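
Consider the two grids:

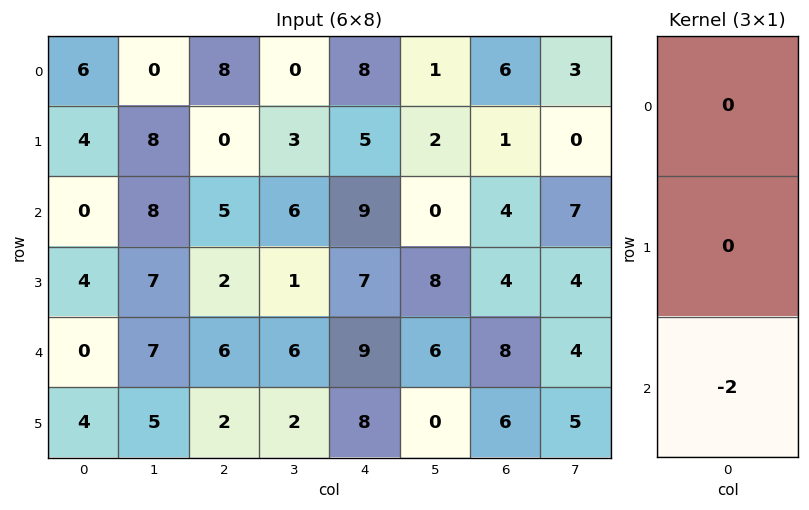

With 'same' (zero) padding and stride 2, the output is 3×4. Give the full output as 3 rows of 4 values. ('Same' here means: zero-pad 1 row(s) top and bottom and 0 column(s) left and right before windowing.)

-8 0 -10 -2
-8 -4 -14 -8
-8 -4 -16 -12

Output[0,0]: The receptive field on the zero-padded input at this output position is [0 / 6 / 4]. Elementwise product with the kernel and sum: 4·-2.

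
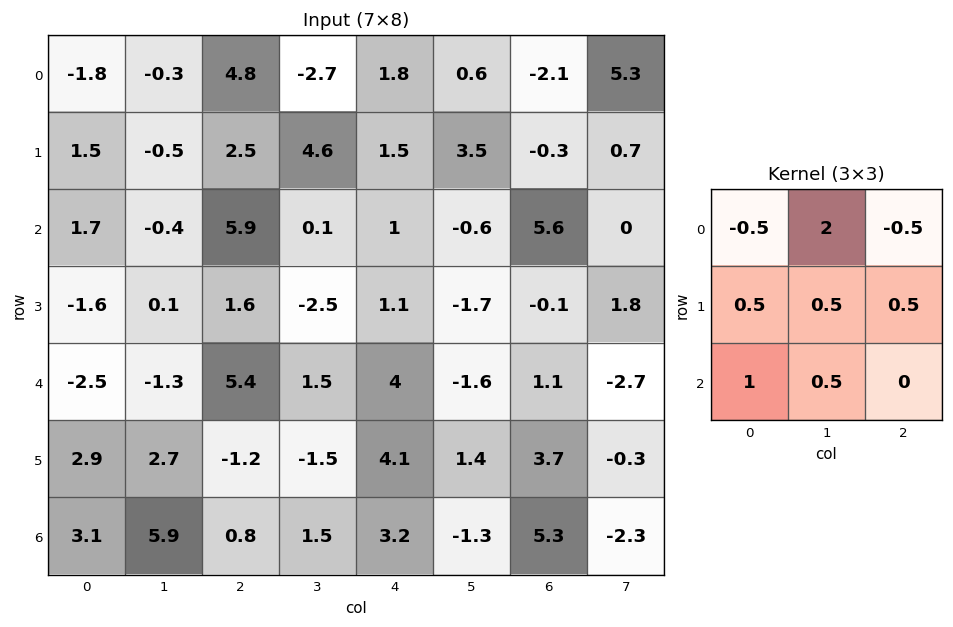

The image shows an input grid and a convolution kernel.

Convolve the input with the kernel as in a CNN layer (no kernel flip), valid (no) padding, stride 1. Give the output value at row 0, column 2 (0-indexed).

The receptive field on the input at this output position is [4.8 -2.7 1.8 / 2.5 4.6 1.5 / 5.9 0.1 1]. Elementwise product with the kernel and sum: 4.8·-0.5 + -2.7·2 + 1.8·-0.5 + 2.5·0.5 + 4.6·0.5 + 1.5·0.5 + 5.9·1 + 0.1·0.5.

1.55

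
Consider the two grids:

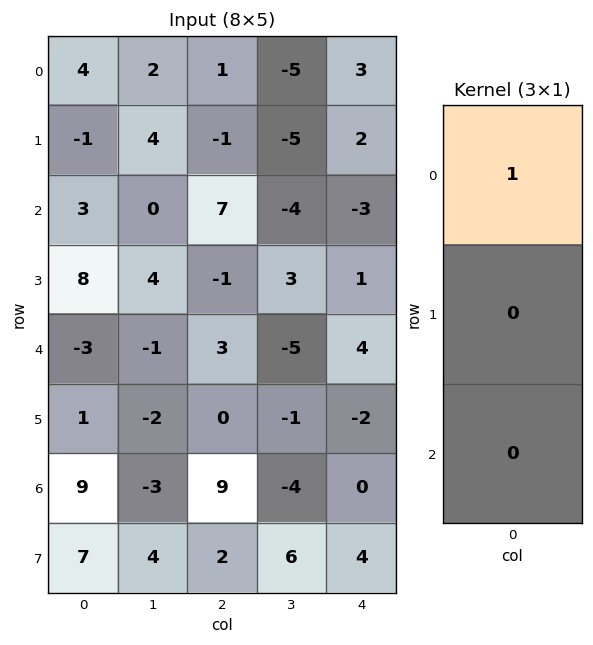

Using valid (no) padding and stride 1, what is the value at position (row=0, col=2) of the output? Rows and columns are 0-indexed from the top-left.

The receptive field on the input at this output position is [1 / -1 / 7]. Elementwise product with the kernel and sum: 1·1.

1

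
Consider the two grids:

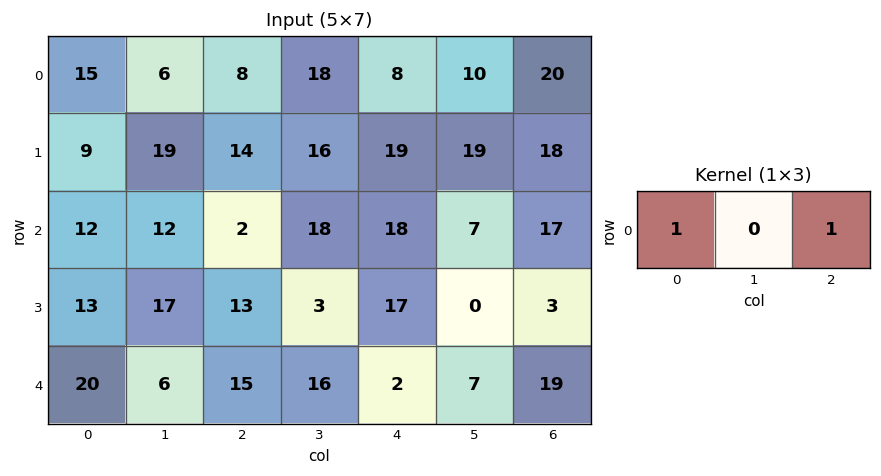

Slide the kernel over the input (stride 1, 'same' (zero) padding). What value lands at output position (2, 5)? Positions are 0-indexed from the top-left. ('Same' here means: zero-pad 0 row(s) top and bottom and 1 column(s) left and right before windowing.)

The receptive field on the zero-padded input at this output position is [18 7 17]. Elementwise product with the kernel and sum: 18·1 + 17·1.

35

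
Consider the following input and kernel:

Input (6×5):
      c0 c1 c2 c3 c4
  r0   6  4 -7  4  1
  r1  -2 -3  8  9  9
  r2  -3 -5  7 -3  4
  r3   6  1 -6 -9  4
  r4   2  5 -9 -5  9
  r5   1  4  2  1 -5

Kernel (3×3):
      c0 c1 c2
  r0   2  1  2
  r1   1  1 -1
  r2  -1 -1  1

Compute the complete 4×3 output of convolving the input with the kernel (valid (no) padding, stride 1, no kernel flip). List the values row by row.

Output[0,0]: The receptive field on the input at this output position is [6 4 -7 / -2 -3 8 / -3 -5 7]. Elementwise product with the kernel and sum: 6·2 + 4·1 + -7·2 + -2·1 + -3·1 + 8·-1 + -3·-1 + -5·-1 + 7·1.

4 0 0
-19 21 62
0 -6 23
14 -26 -44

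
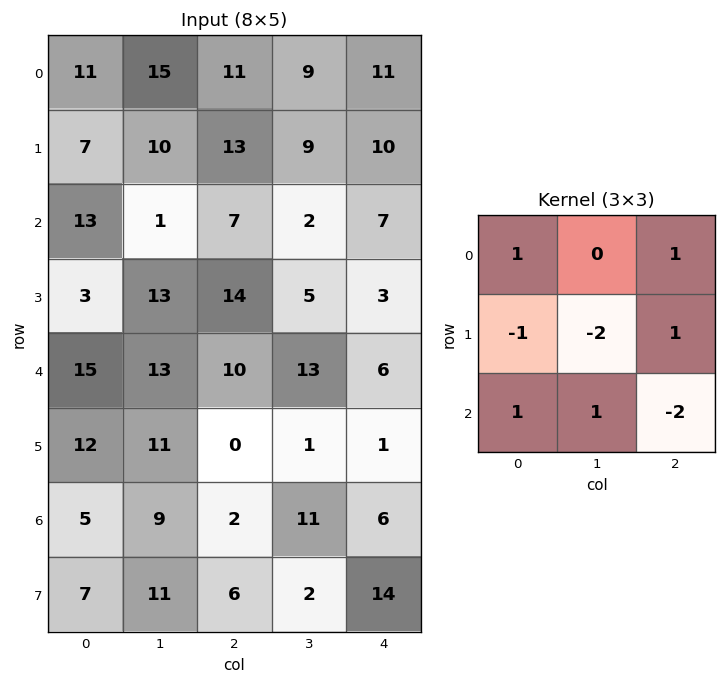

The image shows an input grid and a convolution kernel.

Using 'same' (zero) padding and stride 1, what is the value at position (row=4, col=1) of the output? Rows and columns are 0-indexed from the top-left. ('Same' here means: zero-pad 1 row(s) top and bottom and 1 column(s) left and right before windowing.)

9

The receptive field on the zero-padded input at this output position is [3 13 14 / 15 13 10 / 12 11 0]. Elementwise product with the kernel and sum: 3·1 + 14·1 + 15·-1 + 13·-2 + 10·1 + 12·1 + 11·1 + 0·-2.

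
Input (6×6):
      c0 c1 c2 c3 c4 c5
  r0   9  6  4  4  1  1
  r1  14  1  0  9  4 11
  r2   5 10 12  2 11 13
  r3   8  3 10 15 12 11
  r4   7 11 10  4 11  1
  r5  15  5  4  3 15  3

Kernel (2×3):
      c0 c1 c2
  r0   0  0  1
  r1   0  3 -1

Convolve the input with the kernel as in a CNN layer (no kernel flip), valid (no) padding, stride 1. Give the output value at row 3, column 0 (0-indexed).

33

The receptive field on the input at this output position is [8 3 10 / 7 11 10]. Elementwise product with the kernel and sum: 10·1 + 11·3 + 10·-1.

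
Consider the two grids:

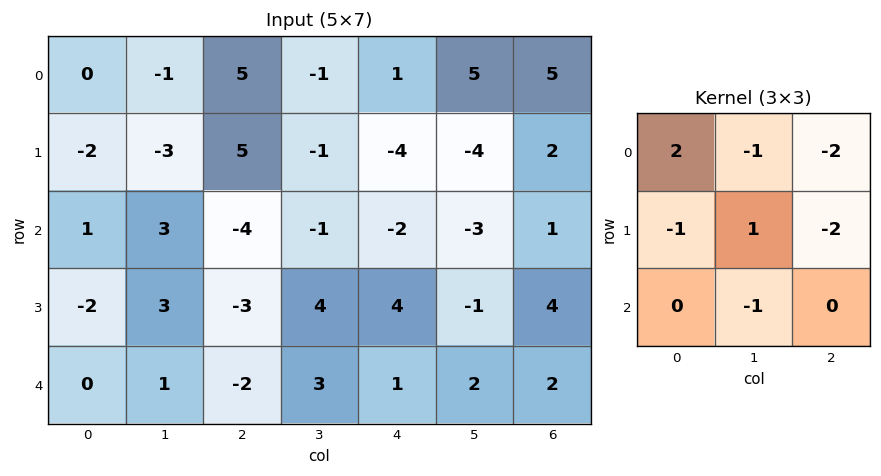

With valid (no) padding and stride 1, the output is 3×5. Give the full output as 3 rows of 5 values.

Output[0,0]: The receptive field on the input at this output position is [0 -1 5 / -2 -3 5 / 1 3 -4]. Elementwise product with the kernel and sum: 0·2 + -1·-1 + 5·-2 + -2·-1 + -3·1 + 5·-2 + 3·-1.

-23 9 12 -6 -14
-4 -11 22 11 -10
17 0 -7 7 -18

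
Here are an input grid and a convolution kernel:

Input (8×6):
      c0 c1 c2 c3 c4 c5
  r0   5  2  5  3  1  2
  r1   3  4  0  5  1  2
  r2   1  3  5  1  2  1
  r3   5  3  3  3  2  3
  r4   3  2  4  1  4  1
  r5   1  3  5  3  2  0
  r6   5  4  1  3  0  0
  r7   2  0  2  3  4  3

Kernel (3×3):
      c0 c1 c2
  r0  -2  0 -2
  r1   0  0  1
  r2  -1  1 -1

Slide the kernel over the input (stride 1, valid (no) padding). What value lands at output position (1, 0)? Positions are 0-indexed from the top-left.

The receptive field on the input at this output position is [3 4 0 / 1 3 5 / 5 3 3]. Elementwise product with the kernel and sum: 3·-2 + 0·-2 + 5·1 + 5·-1 + 3·1 + 3·-1.

-6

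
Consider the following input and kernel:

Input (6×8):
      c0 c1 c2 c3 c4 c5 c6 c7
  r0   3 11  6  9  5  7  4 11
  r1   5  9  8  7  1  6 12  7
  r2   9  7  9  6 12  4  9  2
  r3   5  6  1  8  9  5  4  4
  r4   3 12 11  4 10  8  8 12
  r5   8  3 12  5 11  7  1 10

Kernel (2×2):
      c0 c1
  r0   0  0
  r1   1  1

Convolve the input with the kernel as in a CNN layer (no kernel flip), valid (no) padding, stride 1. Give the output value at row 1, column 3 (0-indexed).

The receptive field on the input at this output position is [7 1 / 6 12]. Elementwise product with the kernel and sum: 6·1 + 12·1.

18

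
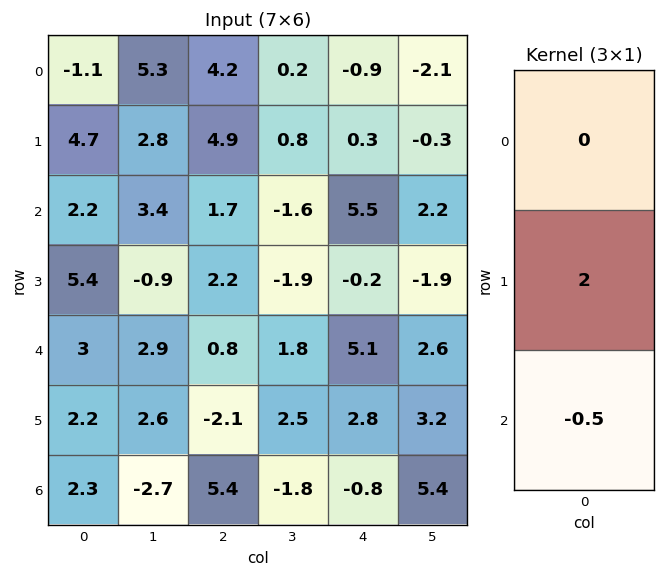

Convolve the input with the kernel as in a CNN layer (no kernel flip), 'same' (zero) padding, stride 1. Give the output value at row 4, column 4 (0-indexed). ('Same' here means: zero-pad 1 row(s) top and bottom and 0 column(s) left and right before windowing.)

The receptive field on the zero-padded input at this output position is [-0.2 / 5.1 / 2.8]. Elementwise product with the kernel and sum: 5.1·2 + 2.8·-0.5.

8.8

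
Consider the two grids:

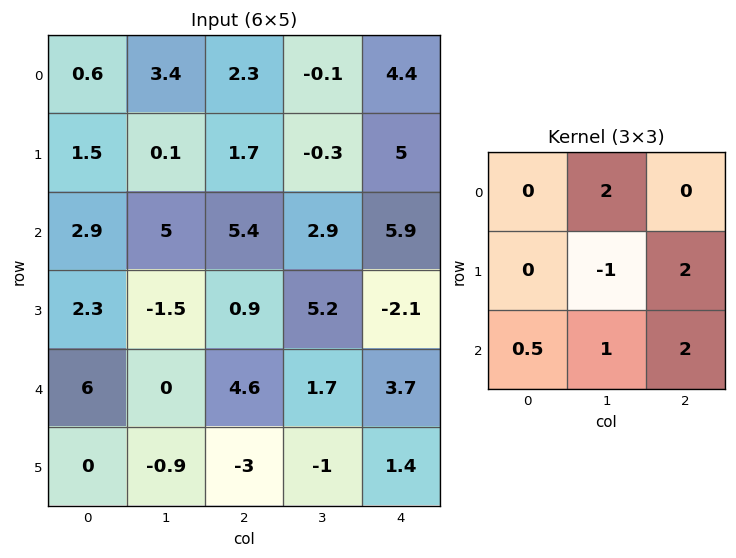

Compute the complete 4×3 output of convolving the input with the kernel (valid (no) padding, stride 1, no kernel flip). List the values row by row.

27.35 16 27.5
7.45 14.35 9.75
25.5 28.3 7.8
-0.7 -4.85 16.4

Output[0,0]: The receptive field on the input at this output position is [0.6 3.4 2.3 / 1.5 0.1 1.7 / 2.9 5 5.4]. Elementwise product with the kernel and sum: 3.4·2 + 0.1·-1 + 1.7·2 + 2.9·0.5 + 5·1 + 5.4·2.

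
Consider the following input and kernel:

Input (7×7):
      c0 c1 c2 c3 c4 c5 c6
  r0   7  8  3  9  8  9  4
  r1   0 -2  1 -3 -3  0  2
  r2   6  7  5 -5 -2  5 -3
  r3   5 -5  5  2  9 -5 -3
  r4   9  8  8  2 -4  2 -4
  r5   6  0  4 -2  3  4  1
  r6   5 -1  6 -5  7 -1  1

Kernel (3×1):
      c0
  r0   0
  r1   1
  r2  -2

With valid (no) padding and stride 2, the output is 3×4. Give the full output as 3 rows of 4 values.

Output[0,0]: The receptive field on the input at this output position is [7 / 0 / 6]. Elementwise product with the kernel and sum: 0·1 + 6·-2.
Output[0,1]: The receptive field on the input at this output position is [3 / 1 / 5]. Elementwise product with the kernel and sum: 1·1 + 5·-2.

-12 -9 1 8
-13 -11 17 5
-4 -8 -11 -1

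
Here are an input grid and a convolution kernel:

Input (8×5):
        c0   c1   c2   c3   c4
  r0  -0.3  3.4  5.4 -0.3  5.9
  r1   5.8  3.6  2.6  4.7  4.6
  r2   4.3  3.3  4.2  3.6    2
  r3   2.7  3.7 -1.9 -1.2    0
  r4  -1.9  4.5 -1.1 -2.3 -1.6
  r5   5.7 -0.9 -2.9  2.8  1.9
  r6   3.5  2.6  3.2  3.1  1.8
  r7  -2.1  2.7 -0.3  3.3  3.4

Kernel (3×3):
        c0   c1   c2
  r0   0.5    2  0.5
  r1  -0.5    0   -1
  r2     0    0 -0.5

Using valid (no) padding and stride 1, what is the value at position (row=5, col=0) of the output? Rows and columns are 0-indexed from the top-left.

The receptive field on the input at this output position is [5.7 -0.9 -2.9 / 3.5 2.6 3.2 / -2.1 2.7 -0.3]. Elementwise product with the kernel and sum: 5.7·0.5 + -0.9·2 + -2.9·0.5 + 3.5·-0.5 + 3.2·-1 + -0.3·-0.5.

-5.2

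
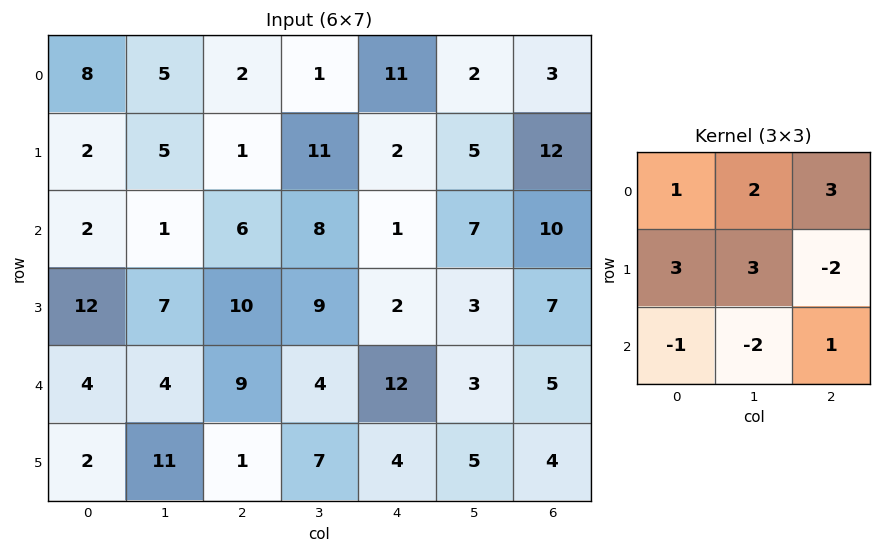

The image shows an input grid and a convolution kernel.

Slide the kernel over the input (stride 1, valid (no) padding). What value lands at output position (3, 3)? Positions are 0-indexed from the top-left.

The receptive field on the input at this output position is [9 2 3 / 4 12 3 / 7 4 5]. Elementwise product with the kernel and sum: 9·1 + 2·2 + 3·3 + 4·3 + 12·3 + 3·-2 + 7·-1 + 4·-2 + 5·1.

54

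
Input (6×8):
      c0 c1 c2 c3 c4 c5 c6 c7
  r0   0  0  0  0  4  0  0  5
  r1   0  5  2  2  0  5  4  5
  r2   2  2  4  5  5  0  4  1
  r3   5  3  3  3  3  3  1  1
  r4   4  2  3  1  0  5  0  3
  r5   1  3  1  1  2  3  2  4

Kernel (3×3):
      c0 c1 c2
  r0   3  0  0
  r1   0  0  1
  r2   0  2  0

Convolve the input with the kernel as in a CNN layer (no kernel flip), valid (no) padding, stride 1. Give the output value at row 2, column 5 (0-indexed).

1

The receptive field on the input at this output position is [0 4 1 / 3 1 1 / 5 0 3]. Elementwise product with the kernel and sum: 0·3 + 1·1 + 0·2.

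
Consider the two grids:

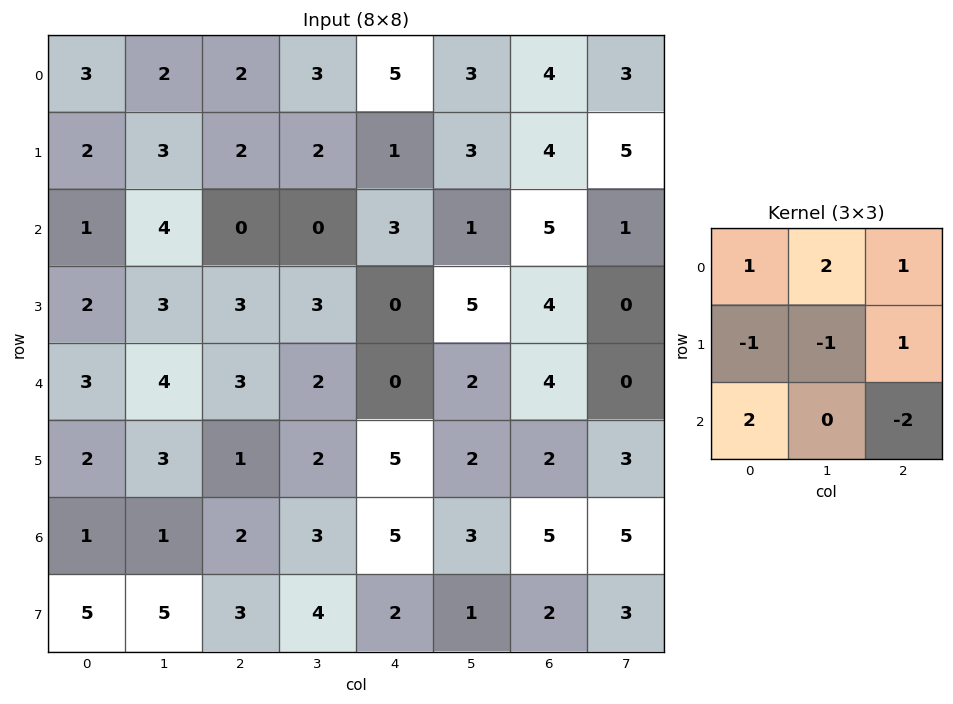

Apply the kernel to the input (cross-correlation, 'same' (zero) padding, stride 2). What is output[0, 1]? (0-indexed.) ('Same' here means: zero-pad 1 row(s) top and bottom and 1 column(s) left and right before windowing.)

1

The receptive field on the zero-padded input at this output position is [0 0 0 / 2 2 3 / 3 2 2]. Elementwise product with the kernel and sum: 0·1 + 0·2 + 0·1 + 2·-1 + 2·-1 + 3·1 + 3·2 + 2·-2.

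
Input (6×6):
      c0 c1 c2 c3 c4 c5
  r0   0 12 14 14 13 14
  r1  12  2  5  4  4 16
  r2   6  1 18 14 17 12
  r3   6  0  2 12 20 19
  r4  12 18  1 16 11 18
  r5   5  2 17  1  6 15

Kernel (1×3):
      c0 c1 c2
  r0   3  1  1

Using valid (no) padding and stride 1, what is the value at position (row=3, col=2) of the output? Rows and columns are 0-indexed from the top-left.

38

The receptive field on the input at this output position is [2 12 20]. Elementwise product with the kernel and sum: 2·3 + 12·1 + 20·1.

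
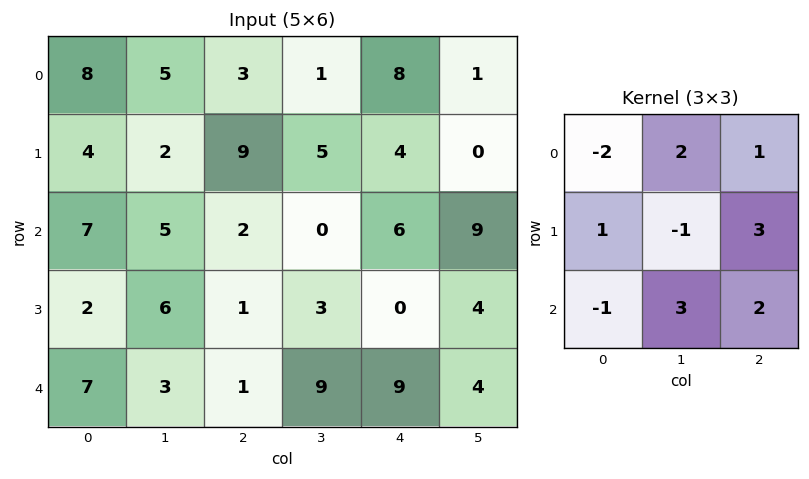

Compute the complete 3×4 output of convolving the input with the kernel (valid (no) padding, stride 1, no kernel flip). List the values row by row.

Output[0,0]: The receptive field on the input at this output position is [8 5 3 / 4 2 9 / 7 5 2]. Elementwise product with the kernel and sum: 8·-2 + 5·2 + 3·1 + 4·1 + 2·-1 + 9·3 + 7·-1 + 5·3 + 2·2.
Output[0,1]: The receptive field on the input at this output position is [5 3 1 / 2 9 5 / 5 2 0]. Elementwise product with the kernel and sum: 5·-2 + 3·2 + 1·1 + 2·1 + 9·-1 + 5·3 + 5·-1 + 2·3 + 0·2.

38 6 30 52
31 25 24 24
1 26 44 62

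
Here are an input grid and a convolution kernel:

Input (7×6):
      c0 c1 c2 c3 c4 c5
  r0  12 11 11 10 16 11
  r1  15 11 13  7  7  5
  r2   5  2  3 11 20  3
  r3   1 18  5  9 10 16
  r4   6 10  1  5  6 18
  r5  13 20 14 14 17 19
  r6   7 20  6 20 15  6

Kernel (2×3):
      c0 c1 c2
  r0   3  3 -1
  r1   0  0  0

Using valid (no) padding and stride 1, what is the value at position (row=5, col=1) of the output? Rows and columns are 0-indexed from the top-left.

88

The receptive field on the input at this output position is [20 14 14 / 20 6 20]. Elementwise product with the kernel and sum: 20·3 + 14·3 + 14·-1.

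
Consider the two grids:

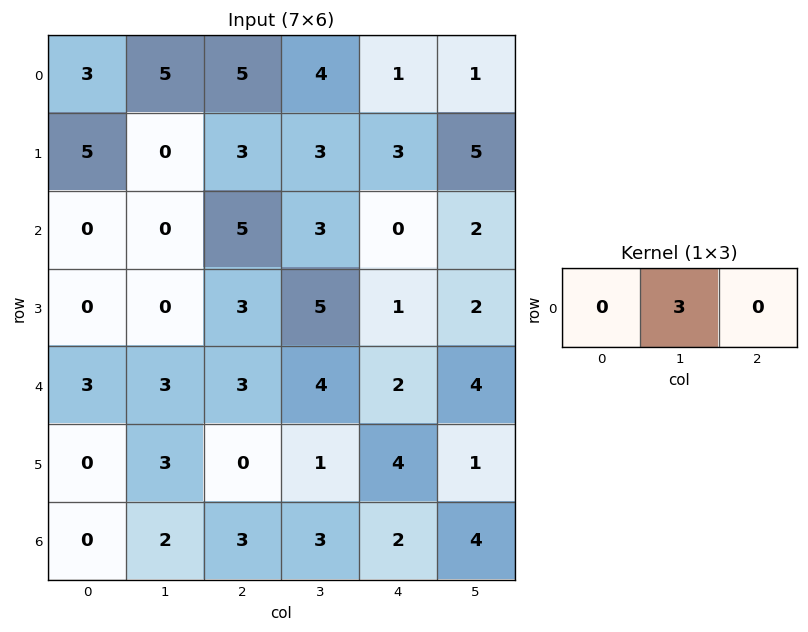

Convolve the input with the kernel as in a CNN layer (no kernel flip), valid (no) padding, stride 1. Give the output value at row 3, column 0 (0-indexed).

0

The receptive field on the input at this output position is [0 0 3]. Elementwise product with the kernel and sum: 0·3.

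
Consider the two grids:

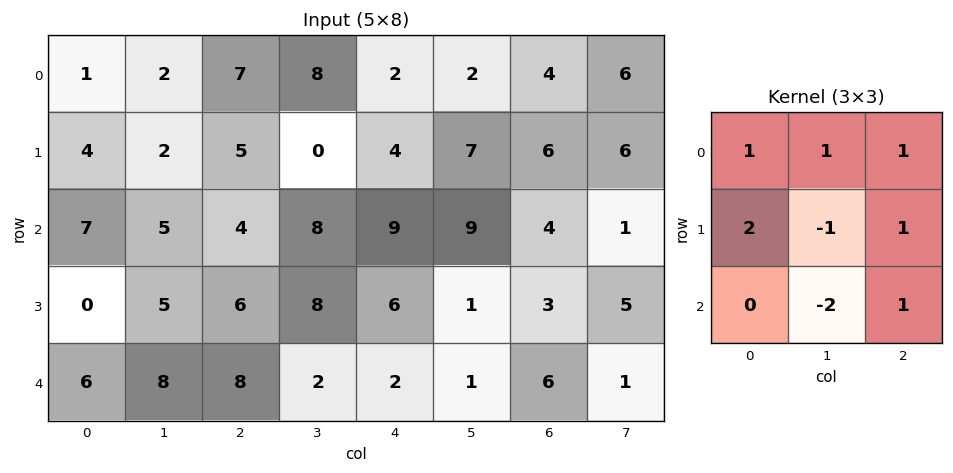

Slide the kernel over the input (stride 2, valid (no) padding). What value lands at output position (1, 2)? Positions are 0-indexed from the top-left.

40

The receptive field on the input at this output position is [9 9 4 / 6 1 3 / 2 1 6]. Elementwise product with the kernel and sum: 9·1 + 9·1 + 4·1 + 6·2 + 1·-1 + 3·1 + 1·-2 + 6·1.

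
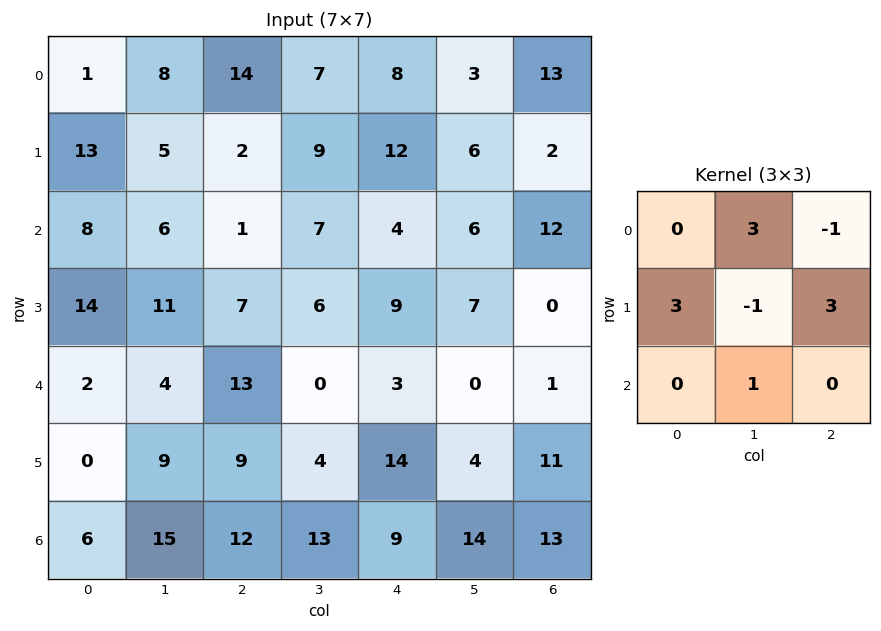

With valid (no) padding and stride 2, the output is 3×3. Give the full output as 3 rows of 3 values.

56 53 38
73 59 26
32 75 84

Output[0,0]: The receptive field on the input at this output position is [1 8 14 / 13 5 2 / 8 6 1]. Elementwise product with the kernel and sum: 8·3 + 14·-1 + 13·3 + 5·-1 + 2·3 + 6·1.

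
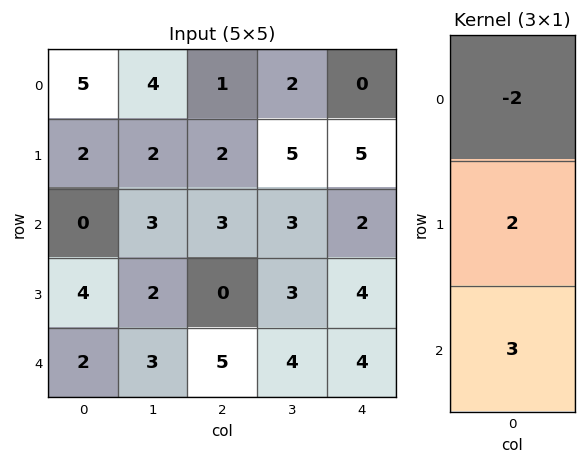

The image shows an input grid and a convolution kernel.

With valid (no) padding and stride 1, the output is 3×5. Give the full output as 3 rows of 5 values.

-6 5 11 15 16
8 8 2 5 6
14 7 9 12 16

Output[0,0]: The receptive field on the input at this output position is [5 / 2 / 0]. Elementwise product with the kernel and sum: 5·-2 + 2·2 + 0·3.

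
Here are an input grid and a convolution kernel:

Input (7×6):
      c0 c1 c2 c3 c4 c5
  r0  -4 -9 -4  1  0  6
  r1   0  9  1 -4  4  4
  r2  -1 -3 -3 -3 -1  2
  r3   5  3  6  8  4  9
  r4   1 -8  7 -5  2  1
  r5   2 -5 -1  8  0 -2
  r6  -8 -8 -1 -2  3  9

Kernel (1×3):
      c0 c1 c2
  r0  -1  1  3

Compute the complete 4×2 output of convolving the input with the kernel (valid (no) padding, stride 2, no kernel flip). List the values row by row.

Output[0,0]: The receptive field on the input at this output position is [-4 -9 -4]. Elementwise product with the kernel and sum: -4·-1 + -9·1 + -4·3.

-17 5
-11 -3
12 -6
-3 8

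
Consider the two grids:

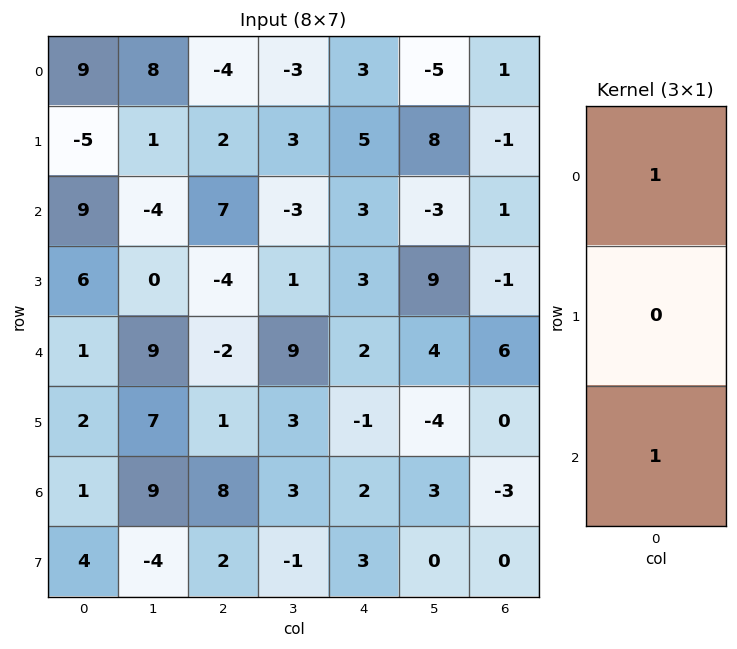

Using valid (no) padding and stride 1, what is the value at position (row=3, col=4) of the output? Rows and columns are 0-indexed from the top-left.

2

The receptive field on the input at this output position is [3 / 2 / -1]. Elementwise product with the kernel and sum: 3·1 + -1·1.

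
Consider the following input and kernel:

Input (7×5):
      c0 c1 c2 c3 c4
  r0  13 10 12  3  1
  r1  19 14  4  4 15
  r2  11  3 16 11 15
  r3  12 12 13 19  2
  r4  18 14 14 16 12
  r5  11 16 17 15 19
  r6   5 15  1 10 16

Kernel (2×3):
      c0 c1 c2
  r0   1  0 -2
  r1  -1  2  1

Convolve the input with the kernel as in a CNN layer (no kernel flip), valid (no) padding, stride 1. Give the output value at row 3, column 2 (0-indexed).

39

The receptive field on the input at this output position is [13 19 2 / 14 16 12]. Elementwise product with the kernel and sum: 13·1 + 2·-2 + 14·-1 + 16·2 + 12·1.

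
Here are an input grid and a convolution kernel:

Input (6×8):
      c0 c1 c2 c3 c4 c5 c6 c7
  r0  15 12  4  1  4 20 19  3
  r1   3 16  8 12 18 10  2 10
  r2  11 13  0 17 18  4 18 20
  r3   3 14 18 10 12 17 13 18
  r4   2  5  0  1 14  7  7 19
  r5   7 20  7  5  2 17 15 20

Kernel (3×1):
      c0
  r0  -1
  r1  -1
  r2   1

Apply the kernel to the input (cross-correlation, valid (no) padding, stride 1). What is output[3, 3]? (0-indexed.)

-6

The receptive field on the input at this output position is [10 / 1 / 5]. Elementwise product with the kernel and sum: 10·-1 + 1·-1 + 5·1.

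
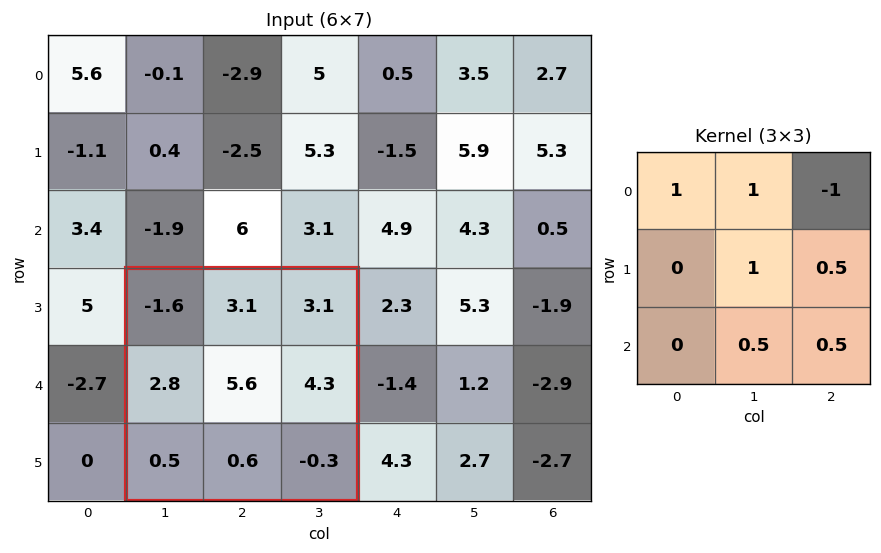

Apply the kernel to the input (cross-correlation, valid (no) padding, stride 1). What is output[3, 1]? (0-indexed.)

The receptive field on the input at this output position is [-1.6 3.1 3.1 / 2.8 5.6 4.3 / 0.5 0.6 -0.3]. Elementwise product with the kernel and sum: -1.6·1 + 3.1·1 + 3.1·-1 + 5.6·1 + 4.3·0.5 + 0.6·0.5 + -0.3·0.5.

6.3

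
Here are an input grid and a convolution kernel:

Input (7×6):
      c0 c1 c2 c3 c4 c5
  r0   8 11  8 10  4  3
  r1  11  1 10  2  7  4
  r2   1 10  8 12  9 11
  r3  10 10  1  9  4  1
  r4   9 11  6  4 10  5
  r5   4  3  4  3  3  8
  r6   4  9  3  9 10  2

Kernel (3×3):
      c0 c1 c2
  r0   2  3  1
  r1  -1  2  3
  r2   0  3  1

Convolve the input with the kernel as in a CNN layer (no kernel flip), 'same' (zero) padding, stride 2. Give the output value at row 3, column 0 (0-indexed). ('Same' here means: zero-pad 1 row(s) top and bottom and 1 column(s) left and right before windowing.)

50

The receptive field on the zero-padded input at this output position is [0 4 3 / 0 4 9 / 0 0 0]. Elementwise product with the kernel and sum: 0·2 + 4·3 + 3·1 + 0·-1 + 4·2 + 9·3 + 0·3 + 0·1.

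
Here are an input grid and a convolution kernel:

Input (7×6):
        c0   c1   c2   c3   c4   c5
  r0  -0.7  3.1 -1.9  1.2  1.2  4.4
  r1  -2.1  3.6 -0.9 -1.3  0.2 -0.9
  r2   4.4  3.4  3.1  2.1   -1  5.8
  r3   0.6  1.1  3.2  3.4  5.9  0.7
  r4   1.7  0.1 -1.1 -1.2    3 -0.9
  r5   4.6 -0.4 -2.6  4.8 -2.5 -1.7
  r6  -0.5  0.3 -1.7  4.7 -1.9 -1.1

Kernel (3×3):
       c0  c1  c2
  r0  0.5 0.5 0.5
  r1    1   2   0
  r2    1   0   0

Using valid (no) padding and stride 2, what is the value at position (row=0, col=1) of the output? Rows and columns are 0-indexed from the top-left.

The receptive field on the input at this output position is [-1.9 1.2 1.2 / -0.9 -1.3 0.2 / 3.1 2.1 -1]. Elementwise product with the kernel and sum: -1.9·0.5 + 1.2·0.5 + 1.2·0.5 + -0.9·1 + -1.3·2 + 3.1·1.

-0.15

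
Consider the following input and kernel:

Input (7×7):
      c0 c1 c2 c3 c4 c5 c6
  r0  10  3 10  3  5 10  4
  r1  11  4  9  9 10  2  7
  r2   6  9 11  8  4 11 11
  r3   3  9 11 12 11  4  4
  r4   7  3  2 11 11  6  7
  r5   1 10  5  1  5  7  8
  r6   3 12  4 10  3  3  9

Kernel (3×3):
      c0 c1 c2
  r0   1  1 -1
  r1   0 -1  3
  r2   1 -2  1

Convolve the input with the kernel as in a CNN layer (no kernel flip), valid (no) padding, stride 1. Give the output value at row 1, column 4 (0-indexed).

The receptive field on the input at this output position is [10 2 7 / 4 11 11 / 11 4 4]. Elementwise product with the kernel and sum: 10·1 + 2·1 + 7·-1 + 11·-1 + 11·3 + 11·1 + 4·-2 + 4·1.

34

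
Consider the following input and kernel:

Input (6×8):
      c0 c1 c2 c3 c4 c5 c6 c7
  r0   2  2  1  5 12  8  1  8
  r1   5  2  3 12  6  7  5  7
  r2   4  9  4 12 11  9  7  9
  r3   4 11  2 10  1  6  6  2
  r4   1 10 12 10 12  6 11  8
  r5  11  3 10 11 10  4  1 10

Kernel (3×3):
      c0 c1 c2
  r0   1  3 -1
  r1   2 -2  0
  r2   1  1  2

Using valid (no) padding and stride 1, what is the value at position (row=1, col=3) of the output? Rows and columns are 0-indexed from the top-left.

48

The receptive field on the input at this output position is [12 6 7 / 12 11 9 / 10 1 6]. Elementwise product with the kernel and sum: 12·1 + 6·3 + 7·-1 + 12·2 + 11·-2 + 10·1 + 1·1 + 6·2.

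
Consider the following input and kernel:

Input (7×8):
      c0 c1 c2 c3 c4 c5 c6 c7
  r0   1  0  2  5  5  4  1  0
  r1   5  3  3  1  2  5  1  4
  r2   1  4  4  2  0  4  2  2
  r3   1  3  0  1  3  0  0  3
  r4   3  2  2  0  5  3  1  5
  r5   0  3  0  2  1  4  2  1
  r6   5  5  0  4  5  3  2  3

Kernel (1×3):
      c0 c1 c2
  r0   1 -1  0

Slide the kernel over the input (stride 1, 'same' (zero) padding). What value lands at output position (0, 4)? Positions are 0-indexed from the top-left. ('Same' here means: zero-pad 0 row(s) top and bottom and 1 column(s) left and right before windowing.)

The receptive field on the zero-padded input at this output position is [5 5 4]. Elementwise product with the kernel and sum: 5·1 + 5·-1.

0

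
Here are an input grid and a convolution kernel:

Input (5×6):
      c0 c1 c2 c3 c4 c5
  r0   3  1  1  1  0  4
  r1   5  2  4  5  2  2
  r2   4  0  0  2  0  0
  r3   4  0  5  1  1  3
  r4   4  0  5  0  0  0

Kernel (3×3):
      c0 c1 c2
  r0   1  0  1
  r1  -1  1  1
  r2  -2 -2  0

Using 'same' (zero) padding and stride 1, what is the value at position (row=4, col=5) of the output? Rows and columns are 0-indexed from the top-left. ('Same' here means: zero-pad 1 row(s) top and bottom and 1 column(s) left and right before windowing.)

1

The receptive field on the zero-padded input at this output position is [1 3 0 / 0 0 0 / 0 0 0]. Elementwise product with the kernel and sum: 1·1 + 0·1 + 0·-1 + 0·1 + 0·1 + 0·-2 + 0·-2.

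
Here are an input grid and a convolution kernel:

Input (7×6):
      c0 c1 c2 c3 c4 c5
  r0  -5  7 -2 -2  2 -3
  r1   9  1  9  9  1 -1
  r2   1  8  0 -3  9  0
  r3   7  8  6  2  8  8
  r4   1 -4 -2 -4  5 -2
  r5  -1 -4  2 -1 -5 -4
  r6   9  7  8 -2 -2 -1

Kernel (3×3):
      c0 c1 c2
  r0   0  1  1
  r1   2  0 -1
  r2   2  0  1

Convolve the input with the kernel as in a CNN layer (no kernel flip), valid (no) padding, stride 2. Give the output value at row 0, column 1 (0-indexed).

26

The receptive field on the input at this output position is [-2 -2 2 / 9 9 1 / 0 -3 9]. Elementwise product with the kernel and sum: -2·1 + 2·1 + 9·2 + 1·-1 + 0·2 + 9·1.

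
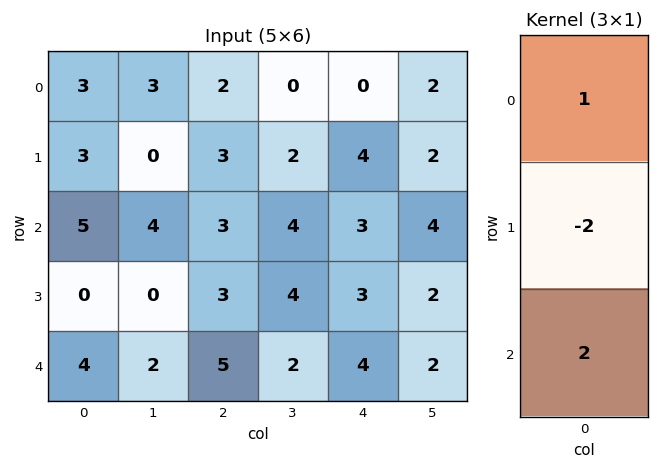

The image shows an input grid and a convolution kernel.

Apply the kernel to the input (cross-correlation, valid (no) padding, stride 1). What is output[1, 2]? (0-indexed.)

3

The receptive field on the input at this output position is [3 / 3 / 3]. Elementwise product with the kernel and sum: 3·1 + 3·-2 + 3·2.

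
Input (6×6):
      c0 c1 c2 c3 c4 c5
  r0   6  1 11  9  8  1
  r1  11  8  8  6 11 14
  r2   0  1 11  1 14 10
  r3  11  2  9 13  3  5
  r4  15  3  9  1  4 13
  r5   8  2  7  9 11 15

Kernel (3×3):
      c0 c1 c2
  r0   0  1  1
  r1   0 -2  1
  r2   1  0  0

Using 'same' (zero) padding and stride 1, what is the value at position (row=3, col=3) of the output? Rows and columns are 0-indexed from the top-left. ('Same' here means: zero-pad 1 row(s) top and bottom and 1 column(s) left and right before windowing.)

The receptive field on the zero-padded input at this output position is [11 1 14 / 9 13 3 / 9 1 4]. Elementwise product with the kernel and sum: 1·1 + 14·1 + 13·-2 + 3·1 + 9·1.

1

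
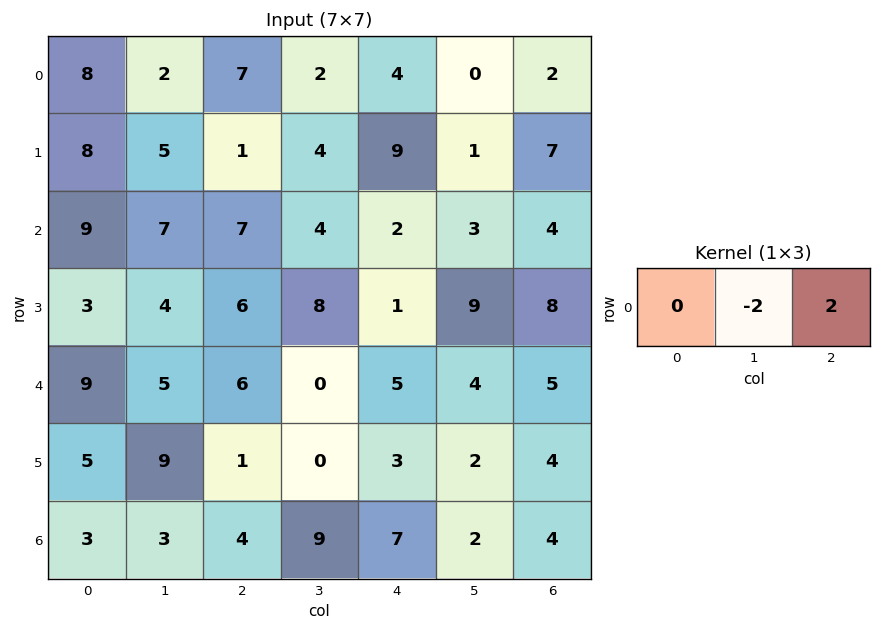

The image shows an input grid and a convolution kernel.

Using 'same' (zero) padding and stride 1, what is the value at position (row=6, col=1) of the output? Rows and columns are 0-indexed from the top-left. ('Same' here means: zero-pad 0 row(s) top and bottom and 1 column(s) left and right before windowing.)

2

The receptive field on the zero-padded input at this output position is [3 3 4]. Elementwise product with the kernel and sum: 3·-2 + 4·2.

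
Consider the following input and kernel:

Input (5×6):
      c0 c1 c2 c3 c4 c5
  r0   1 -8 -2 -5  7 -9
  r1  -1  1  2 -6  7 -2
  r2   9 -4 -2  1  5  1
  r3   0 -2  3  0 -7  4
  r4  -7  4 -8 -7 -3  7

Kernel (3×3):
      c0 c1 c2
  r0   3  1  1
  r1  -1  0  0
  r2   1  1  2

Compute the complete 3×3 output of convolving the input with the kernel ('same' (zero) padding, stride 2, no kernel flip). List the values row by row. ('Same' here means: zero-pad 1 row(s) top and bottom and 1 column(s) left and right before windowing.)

1 -1 2
-4 4 -13
-2 -7 4

Output[0,0]: The receptive field on the zero-padded input at this output position is [0 0 0 / 0 1 -8 / 0 -1 1]. Elementwise product with the kernel and sum: 0·3 + 0·1 + 0·1 + 0·-1 + 0·1 + -1·1 + 1·2.
Output[0,1]: The receptive field on the zero-padded input at this output position is [0 0 0 / -8 -2 -5 / 1 2 -6]. Elementwise product with the kernel and sum: 0·3 + 0·1 + 0·1 + -8·-1 + 1·1 + 2·1 + -6·2.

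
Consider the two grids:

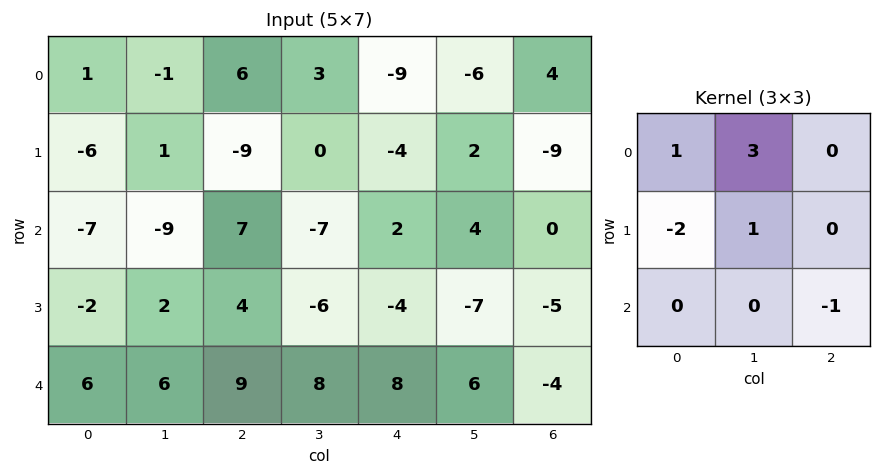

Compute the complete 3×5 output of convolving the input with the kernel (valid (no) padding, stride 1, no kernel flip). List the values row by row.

Output[0,0]: The receptive field on the input at this output position is [1 -1 6 / -6 1 -9 / -7 -9 7]. Elementwise product with the kernel and sum: 1·1 + -1·3 + -6·-2 + 1·1 + 7·-1.

4 13 31 -32 -17
-2 5 -26 11 7
-37 4 -36 1 19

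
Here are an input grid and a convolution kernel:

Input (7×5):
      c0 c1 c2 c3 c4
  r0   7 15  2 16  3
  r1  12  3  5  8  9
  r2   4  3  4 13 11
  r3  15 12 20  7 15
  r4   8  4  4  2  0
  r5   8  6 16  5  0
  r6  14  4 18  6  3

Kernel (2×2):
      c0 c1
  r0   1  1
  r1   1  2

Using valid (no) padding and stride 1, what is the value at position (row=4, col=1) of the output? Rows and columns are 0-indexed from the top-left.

The receptive field on the input at this output position is [4 4 / 6 16]. Elementwise product with the kernel and sum: 4·1 + 4·1 + 6·1 + 16·2.

46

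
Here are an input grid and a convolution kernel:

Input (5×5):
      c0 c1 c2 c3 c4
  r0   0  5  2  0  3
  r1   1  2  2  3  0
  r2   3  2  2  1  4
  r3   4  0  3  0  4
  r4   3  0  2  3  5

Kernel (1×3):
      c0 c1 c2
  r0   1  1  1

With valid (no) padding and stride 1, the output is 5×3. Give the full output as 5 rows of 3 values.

7 7 5
5 7 5
7 5 7
7 3 7
5 5 10

Output[0,0]: The receptive field on the input at this output position is [0 5 2]. Elementwise product with the kernel and sum: 0·1 + 5·1 + 2·1.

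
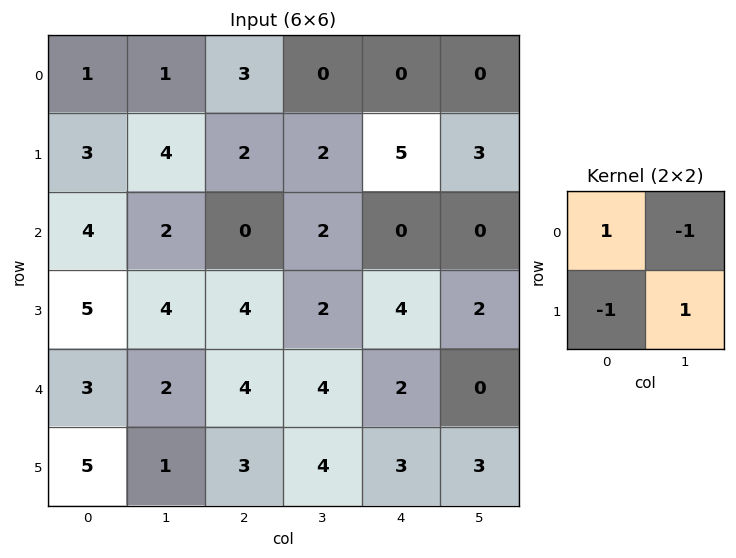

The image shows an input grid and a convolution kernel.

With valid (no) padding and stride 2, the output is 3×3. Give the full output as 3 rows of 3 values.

Output[0,0]: The receptive field on the input at this output position is [1 1 / 3 4]. Elementwise product with the kernel and sum: 1·1 + 1·-1 + 3·-1 + 4·1.

1 3 -2
1 -4 -2
-3 1 2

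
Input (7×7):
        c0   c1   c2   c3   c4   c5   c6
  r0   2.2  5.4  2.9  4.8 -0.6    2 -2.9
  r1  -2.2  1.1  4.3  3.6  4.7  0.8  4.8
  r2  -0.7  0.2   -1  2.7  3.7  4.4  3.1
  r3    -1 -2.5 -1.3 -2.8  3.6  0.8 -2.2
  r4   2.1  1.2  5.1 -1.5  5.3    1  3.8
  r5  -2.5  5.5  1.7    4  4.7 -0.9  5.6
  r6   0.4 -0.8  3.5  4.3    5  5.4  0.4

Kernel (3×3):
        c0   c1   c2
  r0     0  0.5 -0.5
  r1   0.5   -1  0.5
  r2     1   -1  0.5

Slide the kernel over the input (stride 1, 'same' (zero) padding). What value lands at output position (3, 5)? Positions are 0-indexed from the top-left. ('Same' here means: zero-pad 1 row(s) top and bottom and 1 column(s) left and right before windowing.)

The receptive field on the zero-padded input at this output position is [3.7 4.4 3.1 / 3.6 0.8 -2.2 / 5.3 1 3.8]. Elementwise product with the kernel and sum: 4.4·0.5 + 3.1·-0.5 + 3.6·0.5 + 0.8·-1 + -2.2·0.5 + 5.3·1 + 1·-1 + 3.8·0.5.

6.75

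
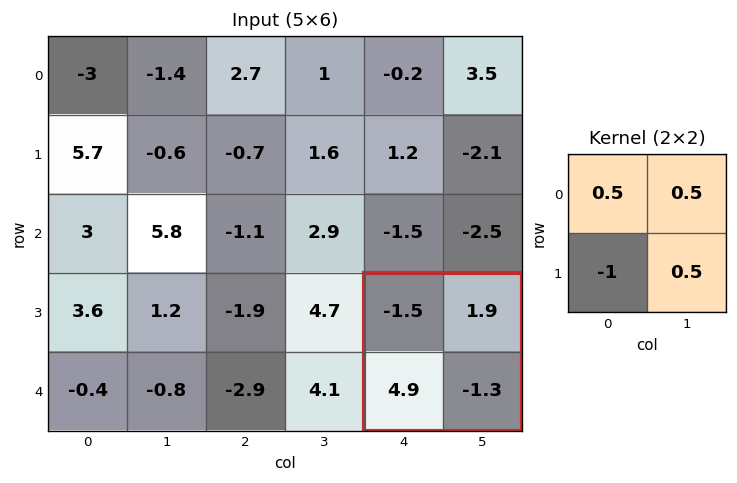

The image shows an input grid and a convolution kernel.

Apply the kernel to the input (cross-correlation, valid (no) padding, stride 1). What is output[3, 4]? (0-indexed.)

-5.35

The receptive field on the input at this output position is [-1.5 1.9 / 4.9 -1.3]. Elementwise product with the kernel and sum: -1.5·0.5 + 1.9·0.5 + 4.9·-1 + -1.3·0.5.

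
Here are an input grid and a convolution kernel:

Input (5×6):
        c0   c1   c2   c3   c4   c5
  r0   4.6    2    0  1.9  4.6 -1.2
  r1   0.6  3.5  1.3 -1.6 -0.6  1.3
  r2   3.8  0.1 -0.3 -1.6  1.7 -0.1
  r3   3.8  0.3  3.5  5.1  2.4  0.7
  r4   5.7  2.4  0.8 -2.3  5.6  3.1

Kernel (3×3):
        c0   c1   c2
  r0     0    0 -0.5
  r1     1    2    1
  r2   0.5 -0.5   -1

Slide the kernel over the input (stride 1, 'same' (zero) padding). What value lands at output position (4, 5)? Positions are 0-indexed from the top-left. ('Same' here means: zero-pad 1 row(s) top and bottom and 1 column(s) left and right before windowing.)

11.8

The receptive field on the zero-padded input at this output position is [2.4 0.7 0 / 5.6 3.1 0 / 0 0 0]. Elementwise product with the kernel and sum: 0·-0.5 + 5.6·1 + 3.1·2 + 0·1 + 0·0.5 + 0·-0.5 + 0·-1.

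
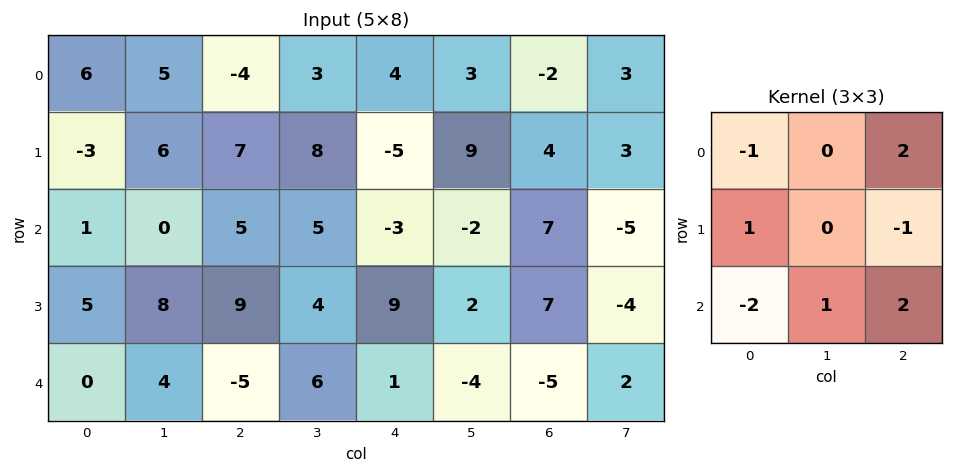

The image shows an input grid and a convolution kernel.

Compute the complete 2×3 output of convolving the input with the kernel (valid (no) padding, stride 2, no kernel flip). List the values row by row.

Output[0,0]: The receptive field on the input at this output position is [6 5 -4 / -3 6 7 / 1 0 5]. Elementwise product with the kernel and sum: 6·-1 + -4·2 + -3·1 + 7·-1 + 1·-2 + 0·1 + 5·2.

-16 13 1
-1 7 3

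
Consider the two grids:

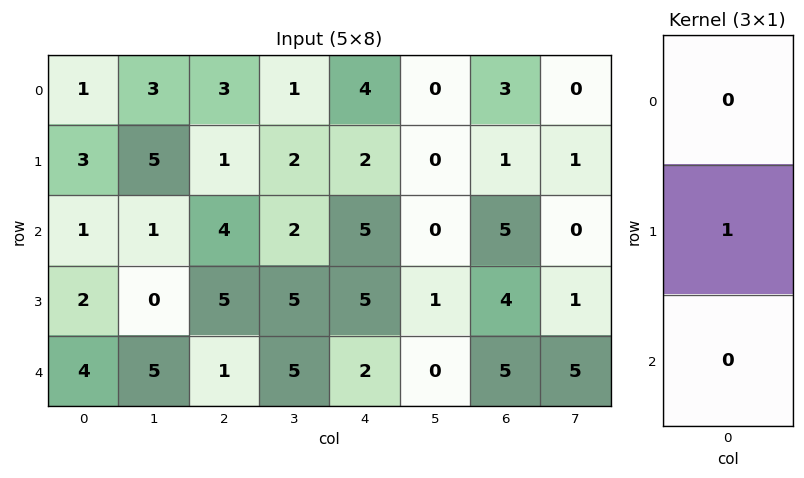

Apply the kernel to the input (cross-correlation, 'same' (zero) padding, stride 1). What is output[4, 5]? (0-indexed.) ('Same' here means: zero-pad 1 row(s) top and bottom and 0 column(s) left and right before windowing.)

0

The receptive field on the zero-padded input at this output position is [1 / 0 / 0]. Elementwise product with the kernel and sum: 0·1.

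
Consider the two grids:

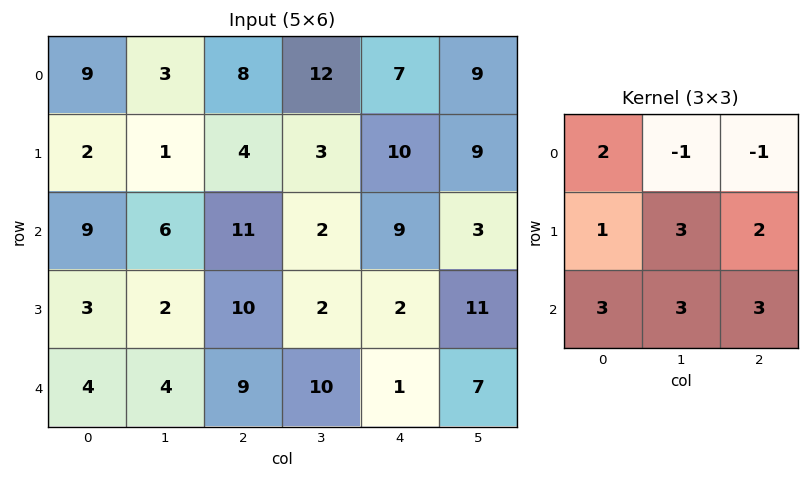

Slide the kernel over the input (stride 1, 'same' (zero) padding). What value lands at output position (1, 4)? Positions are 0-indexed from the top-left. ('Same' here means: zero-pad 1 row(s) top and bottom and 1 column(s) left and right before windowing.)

The receptive field on the zero-padded input at this output position is [12 7 9 / 3 10 9 / 2 9 3]. Elementwise product with the kernel and sum: 12·2 + 7·-1 + 9·-1 + 3·1 + 10·3 + 9·2 + 2·3 + 9·3 + 3·3.

101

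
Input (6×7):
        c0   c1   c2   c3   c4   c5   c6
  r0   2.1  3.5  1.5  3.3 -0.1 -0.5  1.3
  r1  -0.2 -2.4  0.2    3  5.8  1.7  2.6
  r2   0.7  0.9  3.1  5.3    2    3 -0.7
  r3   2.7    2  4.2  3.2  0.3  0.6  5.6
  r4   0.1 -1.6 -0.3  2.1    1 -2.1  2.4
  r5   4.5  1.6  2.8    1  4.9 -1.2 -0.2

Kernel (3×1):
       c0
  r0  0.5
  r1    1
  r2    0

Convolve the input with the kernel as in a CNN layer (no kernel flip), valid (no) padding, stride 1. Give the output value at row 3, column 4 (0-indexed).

The receptive field on the input at this output position is [0.3 / 1 / 4.9]. Elementwise product with the kernel and sum: 0.3·0.5 + 1·1.

1.15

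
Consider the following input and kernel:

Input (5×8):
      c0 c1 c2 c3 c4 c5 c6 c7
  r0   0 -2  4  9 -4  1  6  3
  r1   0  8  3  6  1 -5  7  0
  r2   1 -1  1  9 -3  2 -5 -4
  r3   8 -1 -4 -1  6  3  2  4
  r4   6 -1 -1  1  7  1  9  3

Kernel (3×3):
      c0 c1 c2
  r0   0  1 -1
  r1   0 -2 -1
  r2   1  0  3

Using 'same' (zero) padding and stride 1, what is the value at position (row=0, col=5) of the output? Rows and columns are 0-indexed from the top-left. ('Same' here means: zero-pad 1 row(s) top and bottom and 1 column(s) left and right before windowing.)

The receptive field on the zero-padded input at this output position is [0 0 0 / -4 1 6 / 1 -5 7]. Elementwise product with the kernel and sum: 0·1 + 0·-1 + 1·-2 + 6·-1 + 1·1 + 7·3.

14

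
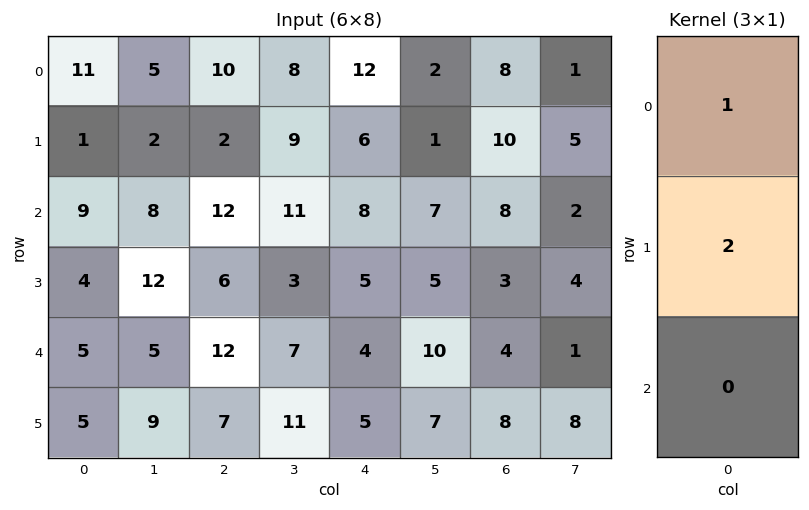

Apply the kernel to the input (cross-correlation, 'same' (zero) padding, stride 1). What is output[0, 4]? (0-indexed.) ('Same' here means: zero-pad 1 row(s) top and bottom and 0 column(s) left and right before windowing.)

24

The receptive field on the zero-padded input at this output position is [0 / 12 / 6]. Elementwise product with the kernel and sum: 0·1 + 12·2.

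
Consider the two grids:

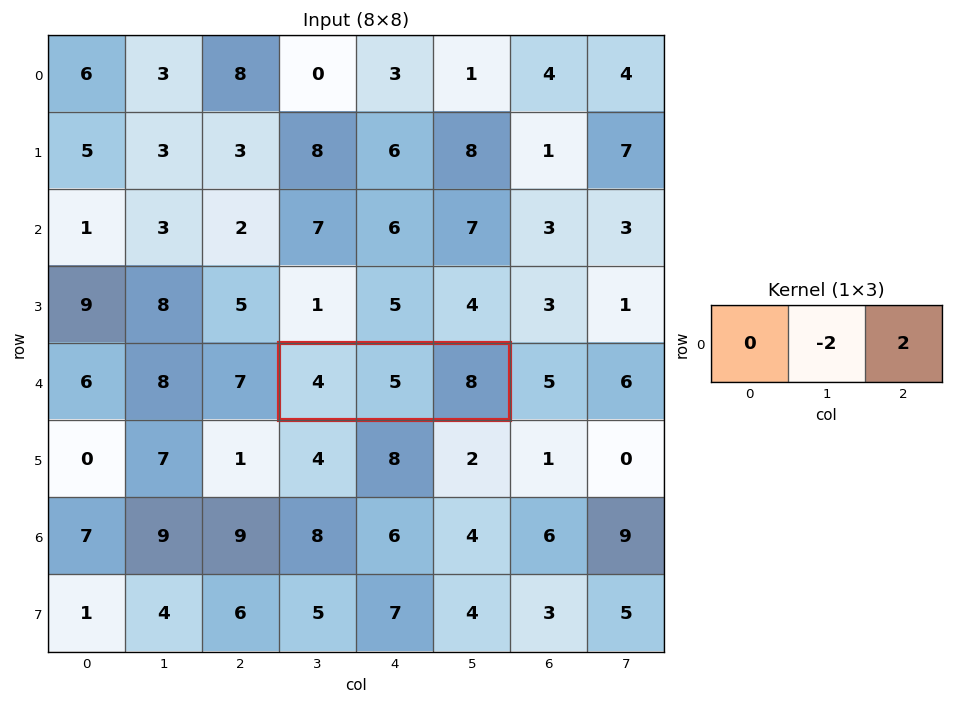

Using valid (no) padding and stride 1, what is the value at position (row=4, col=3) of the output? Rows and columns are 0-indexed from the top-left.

6

The receptive field on the input at this output position is [4 5 8]. Elementwise product with the kernel and sum: 5·-2 + 8·2.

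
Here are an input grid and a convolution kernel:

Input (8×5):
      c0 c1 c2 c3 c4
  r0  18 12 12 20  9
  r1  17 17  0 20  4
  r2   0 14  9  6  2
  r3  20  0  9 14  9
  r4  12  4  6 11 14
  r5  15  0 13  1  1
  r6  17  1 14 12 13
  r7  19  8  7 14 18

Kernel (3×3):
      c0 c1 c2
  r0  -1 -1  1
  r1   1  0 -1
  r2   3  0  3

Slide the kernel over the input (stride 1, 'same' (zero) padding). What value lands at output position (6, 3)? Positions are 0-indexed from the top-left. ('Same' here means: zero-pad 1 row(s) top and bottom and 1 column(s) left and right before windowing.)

63

The receptive field on the zero-padded input at this output position is [13 1 1 / 14 12 13 / 7 14 18]. Elementwise product with the kernel and sum: 13·-1 + 1·-1 + 1·1 + 14·1 + 13·-1 + 7·3 + 18·3.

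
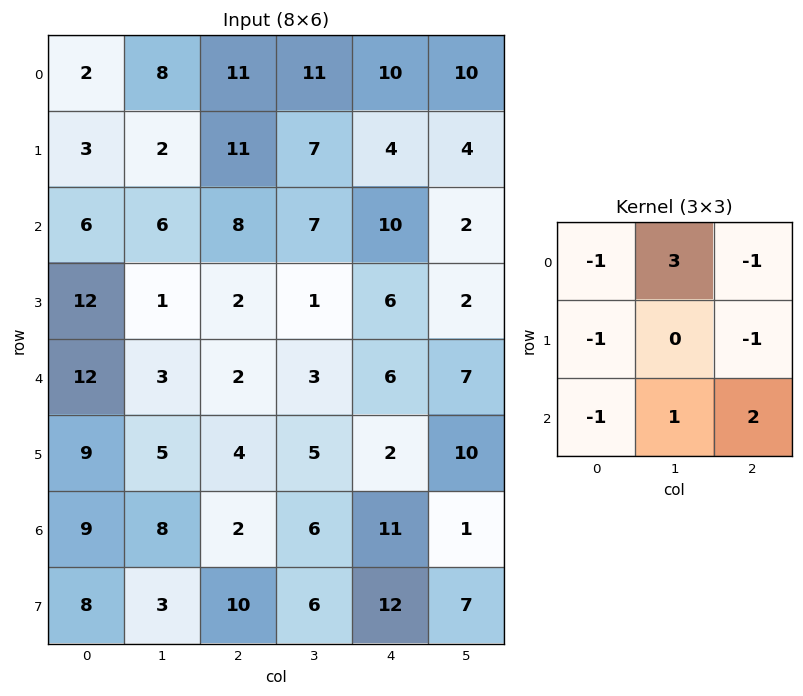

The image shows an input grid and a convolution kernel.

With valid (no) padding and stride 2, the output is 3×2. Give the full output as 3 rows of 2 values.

Output[0,0]: The receptive field on the input at this output position is [2 8 11 / 3 2 11 / 6 6 8]. Elementwise product with the kernel and sum: 2·-1 + 8·3 + 11·-1 + 3·-1 + 11·-1 + 6·-1 + 6·1 + 8·2.
Output[0,1]: The receptive field on the input at this output position is [11 11 10 / 11 7 4 / 8 7 10]. Elementwise product with the kernel and sum: 11·-1 + 11·3 + 10·-1 + 11·-1 + 4·-1 + 8·-1 + 7·1 + 10·2.

13 16
-15 8
-15 21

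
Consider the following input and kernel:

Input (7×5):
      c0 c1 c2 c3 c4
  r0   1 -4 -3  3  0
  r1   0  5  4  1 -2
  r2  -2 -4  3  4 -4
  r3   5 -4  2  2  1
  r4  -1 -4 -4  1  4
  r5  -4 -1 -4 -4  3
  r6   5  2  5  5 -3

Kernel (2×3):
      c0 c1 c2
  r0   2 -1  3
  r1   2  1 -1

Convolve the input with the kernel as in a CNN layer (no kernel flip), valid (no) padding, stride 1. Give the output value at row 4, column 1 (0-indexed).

-3

The receptive field on the input at this output position is [-4 -4 1 / -1 -4 -4]. Elementwise product with the kernel and sum: -4·2 + -4·-1 + 1·3 + -1·2 + -4·1 + -4·-1.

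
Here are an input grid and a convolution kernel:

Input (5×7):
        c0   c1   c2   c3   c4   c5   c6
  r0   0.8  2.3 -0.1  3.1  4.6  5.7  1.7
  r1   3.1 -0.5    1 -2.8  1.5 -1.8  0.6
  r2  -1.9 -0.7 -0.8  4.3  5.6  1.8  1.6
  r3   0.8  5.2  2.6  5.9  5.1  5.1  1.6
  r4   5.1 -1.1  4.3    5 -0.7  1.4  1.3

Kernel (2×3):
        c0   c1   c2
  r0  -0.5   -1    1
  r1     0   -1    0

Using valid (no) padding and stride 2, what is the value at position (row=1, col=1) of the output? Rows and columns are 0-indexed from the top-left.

-4.2

The receptive field on the input at this output position is [-0.8 4.3 5.6 / 2.6 5.9 5.1]. Elementwise product with the kernel and sum: -0.8·-0.5 + 4.3·-1 + 5.6·1 + 5.9·-1.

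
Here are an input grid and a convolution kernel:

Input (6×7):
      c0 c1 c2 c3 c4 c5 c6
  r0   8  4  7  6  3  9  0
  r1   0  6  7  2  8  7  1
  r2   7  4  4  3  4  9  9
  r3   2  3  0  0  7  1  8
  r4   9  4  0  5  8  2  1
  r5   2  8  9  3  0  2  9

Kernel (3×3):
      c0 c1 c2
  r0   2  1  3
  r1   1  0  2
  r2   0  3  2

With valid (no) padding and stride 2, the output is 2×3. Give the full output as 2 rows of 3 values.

Output[0,0]: The receptive field on the input at this output position is [8 4 7 / 0 6 7 / 7 4 4]. Elementwise product with the kernel and sum: 8·2 + 4·1 + 7·3 + 0·1 + 7·2 + 4·3 + 4·2.

75 69 70
44 68 75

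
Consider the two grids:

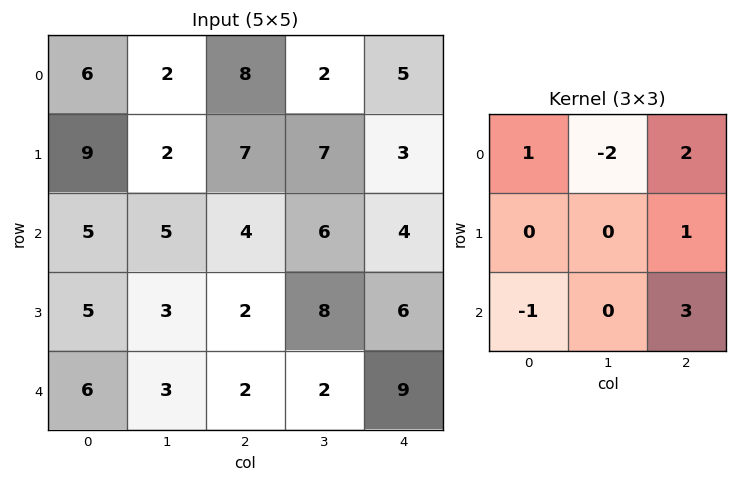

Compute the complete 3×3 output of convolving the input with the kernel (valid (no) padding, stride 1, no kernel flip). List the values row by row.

Output[0,0]: The receptive field on the input at this output position is [6 2 8 / 9 2 7 / 5 5 4]. Elementwise product with the kernel and sum: 6·1 + 2·-2 + 8·2 + 7·1 + 5·-1 + 4·3.

32 10 25
24 29 19
5 20 31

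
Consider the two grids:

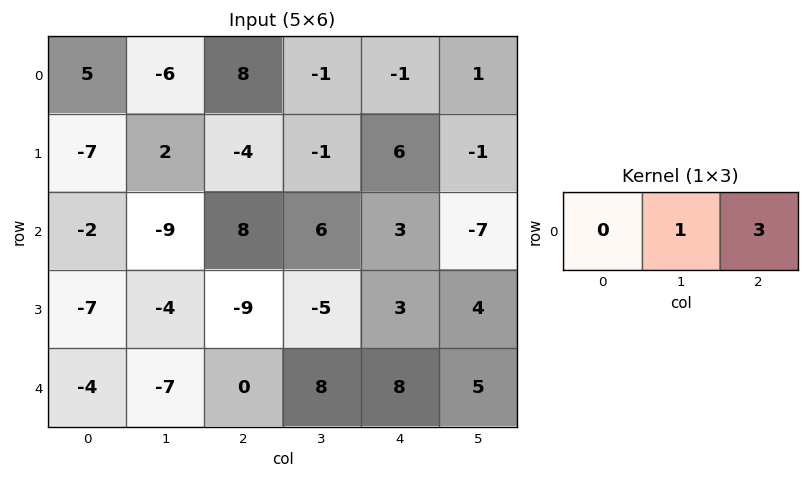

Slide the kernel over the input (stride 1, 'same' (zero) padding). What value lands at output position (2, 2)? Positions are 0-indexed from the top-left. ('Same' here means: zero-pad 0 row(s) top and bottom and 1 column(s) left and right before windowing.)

The receptive field on the zero-padded input at this output position is [-9 8 6]. Elementwise product with the kernel and sum: 8·1 + 6·3.

26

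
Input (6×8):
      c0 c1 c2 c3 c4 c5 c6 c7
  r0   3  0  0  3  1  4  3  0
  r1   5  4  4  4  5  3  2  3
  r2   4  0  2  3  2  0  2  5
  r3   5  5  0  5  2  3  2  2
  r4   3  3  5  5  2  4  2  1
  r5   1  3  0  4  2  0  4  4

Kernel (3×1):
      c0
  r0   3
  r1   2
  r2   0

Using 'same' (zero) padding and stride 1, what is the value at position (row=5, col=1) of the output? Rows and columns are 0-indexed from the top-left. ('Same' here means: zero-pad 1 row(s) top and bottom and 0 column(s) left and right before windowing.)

15

The receptive field on the zero-padded input at this output position is [3 / 3 / 0]. Elementwise product with the kernel and sum: 3·3 + 3·2.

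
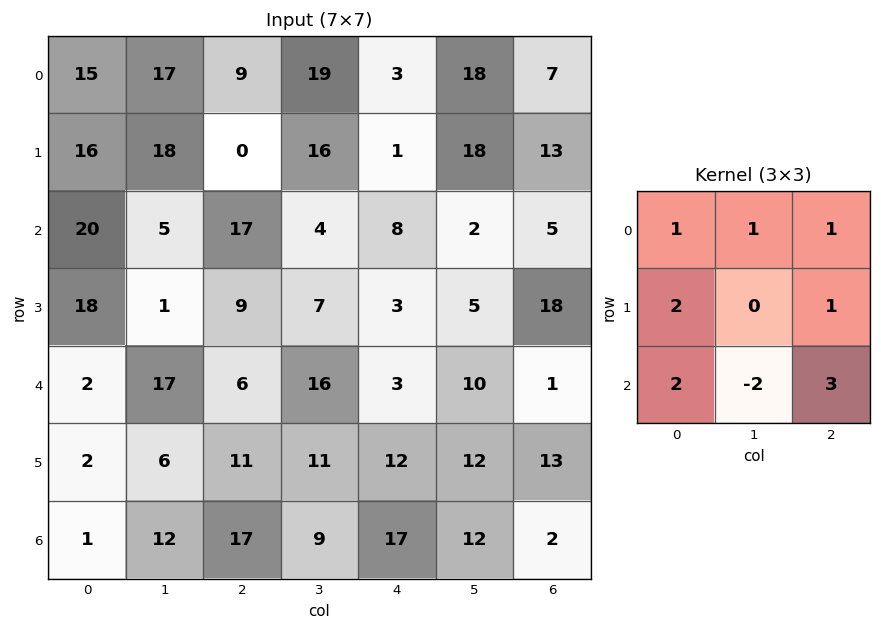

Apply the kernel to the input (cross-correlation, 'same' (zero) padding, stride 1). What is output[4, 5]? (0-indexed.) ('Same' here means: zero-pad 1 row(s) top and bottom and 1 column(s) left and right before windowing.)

The receptive field on the zero-padded input at this output position is [3 5 18 / 3 10 1 / 12 12 13]. Elementwise product with the kernel and sum: 3·1 + 5·1 + 18·1 + 3·2 + 1·1 + 12·2 + 12·-2 + 13·3.

72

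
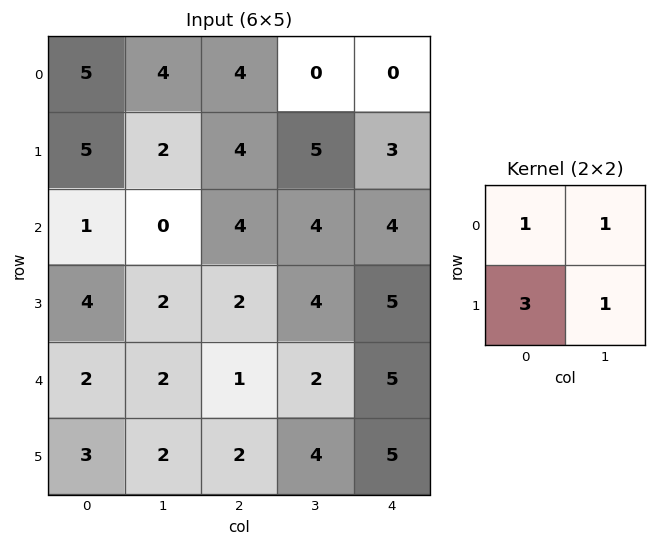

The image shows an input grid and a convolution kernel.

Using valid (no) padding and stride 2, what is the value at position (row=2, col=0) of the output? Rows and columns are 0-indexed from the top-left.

15

The receptive field on the input at this output position is [2 2 / 3 2]. Elementwise product with the kernel and sum: 2·1 + 2·1 + 3·3 + 2·1.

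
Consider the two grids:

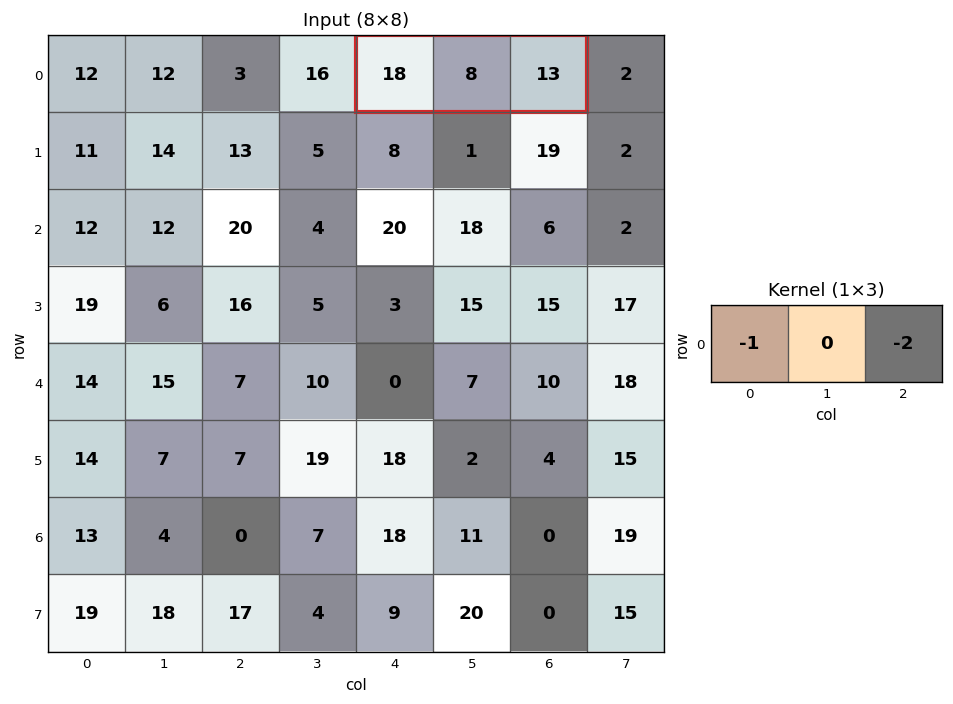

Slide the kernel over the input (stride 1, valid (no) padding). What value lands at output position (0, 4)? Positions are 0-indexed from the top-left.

The receptive field on the input at this output position is [18 8 13]. Elementwise product with the kernel and sum: 18·-1 + 13·-2.

-44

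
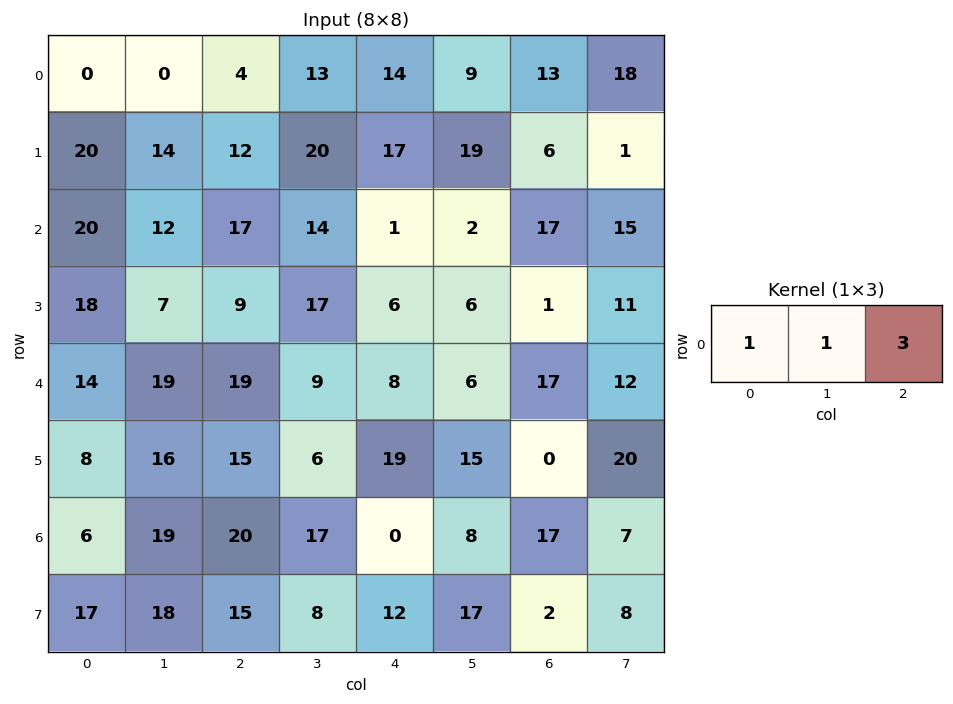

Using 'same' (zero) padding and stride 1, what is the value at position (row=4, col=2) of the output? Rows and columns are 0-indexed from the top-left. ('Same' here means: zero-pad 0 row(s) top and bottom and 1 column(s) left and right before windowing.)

The receptive field on the zero-padded input at this output position is [19 19 9]. Elementwise product with the kernel and sum: 19·1 + 19·1 + 9·3.

65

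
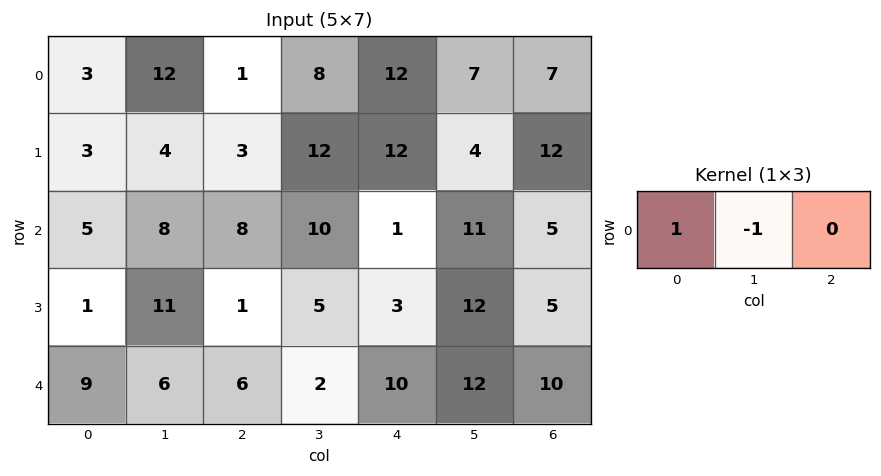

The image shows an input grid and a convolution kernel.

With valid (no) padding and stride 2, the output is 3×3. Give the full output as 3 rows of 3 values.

-9 -7 5
-3 -2 -10
3 4 -2

Output[0,0]: The receptive field on the input at this output position is [3 12 1]. Elementwise product with the kernel and sum: 3·1 + 12·-1.
Output[0,1]: The receptive field on the input at this output position is [1 8 12]. Elementwise product with the kernel and sum: 1·1 + 8·-1.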